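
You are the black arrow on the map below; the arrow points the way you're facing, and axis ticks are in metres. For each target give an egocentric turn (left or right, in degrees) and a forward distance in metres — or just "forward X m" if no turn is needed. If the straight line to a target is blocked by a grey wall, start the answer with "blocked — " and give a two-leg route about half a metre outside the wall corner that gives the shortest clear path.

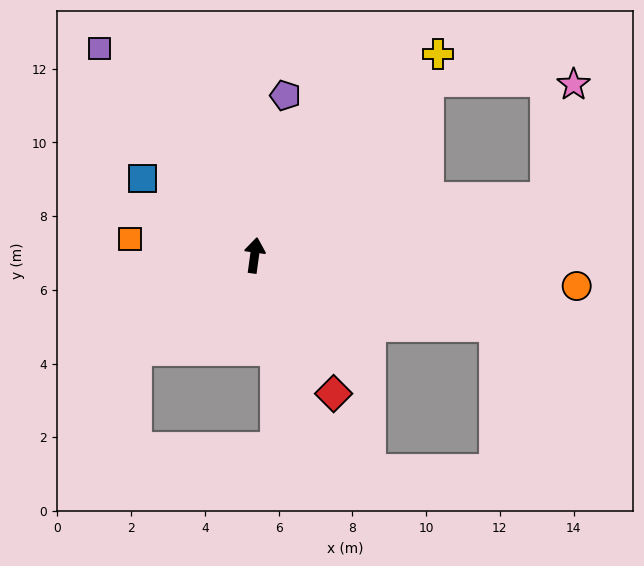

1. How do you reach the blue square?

turn left 63°, forward 3.7 m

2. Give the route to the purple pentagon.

turn right 3°, forward 4.4 m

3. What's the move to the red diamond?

turn right 142°, forward 4.3 m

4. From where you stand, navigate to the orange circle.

turn right 88°, forward 8.8 m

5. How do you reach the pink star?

blocked — turn right 71°, forward 8.1 m, then turn left 65°, forward 3.1 m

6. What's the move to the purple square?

turn left 45°, forward 7.0 m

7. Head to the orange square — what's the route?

turn left 90°, forward 3.4 m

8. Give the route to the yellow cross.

turn right 35°, forward 7.4 m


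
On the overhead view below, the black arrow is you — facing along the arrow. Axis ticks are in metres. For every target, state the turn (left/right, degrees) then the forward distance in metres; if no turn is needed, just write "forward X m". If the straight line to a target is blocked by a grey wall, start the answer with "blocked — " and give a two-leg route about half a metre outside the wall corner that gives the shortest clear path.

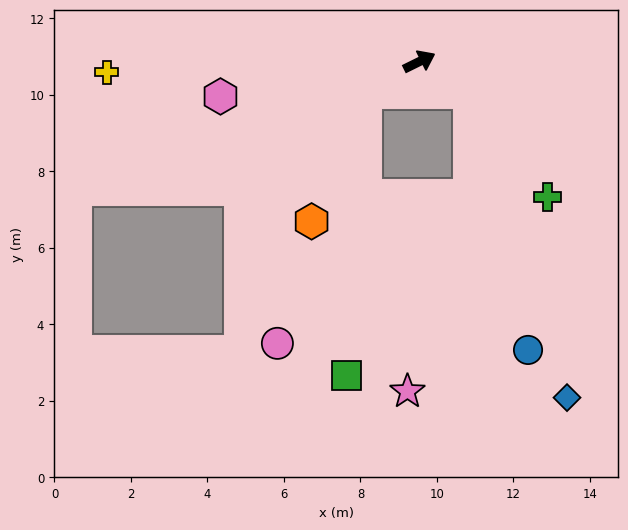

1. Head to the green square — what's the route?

blocked — turn right 176°, forward 1.6 m, then turn left 56°, forward 7.4 m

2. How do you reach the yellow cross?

turn left 156°, forward 8.2 m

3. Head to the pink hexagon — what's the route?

turn left 164°, forward 5.3 m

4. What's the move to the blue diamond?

blocked — turn right 58°, forward 1.5 m, then turn right 41°, forward 8.4 m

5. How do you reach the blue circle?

blocked — turn right 58°, forward 1.5 m, then turn right 45°, forward 6.9 m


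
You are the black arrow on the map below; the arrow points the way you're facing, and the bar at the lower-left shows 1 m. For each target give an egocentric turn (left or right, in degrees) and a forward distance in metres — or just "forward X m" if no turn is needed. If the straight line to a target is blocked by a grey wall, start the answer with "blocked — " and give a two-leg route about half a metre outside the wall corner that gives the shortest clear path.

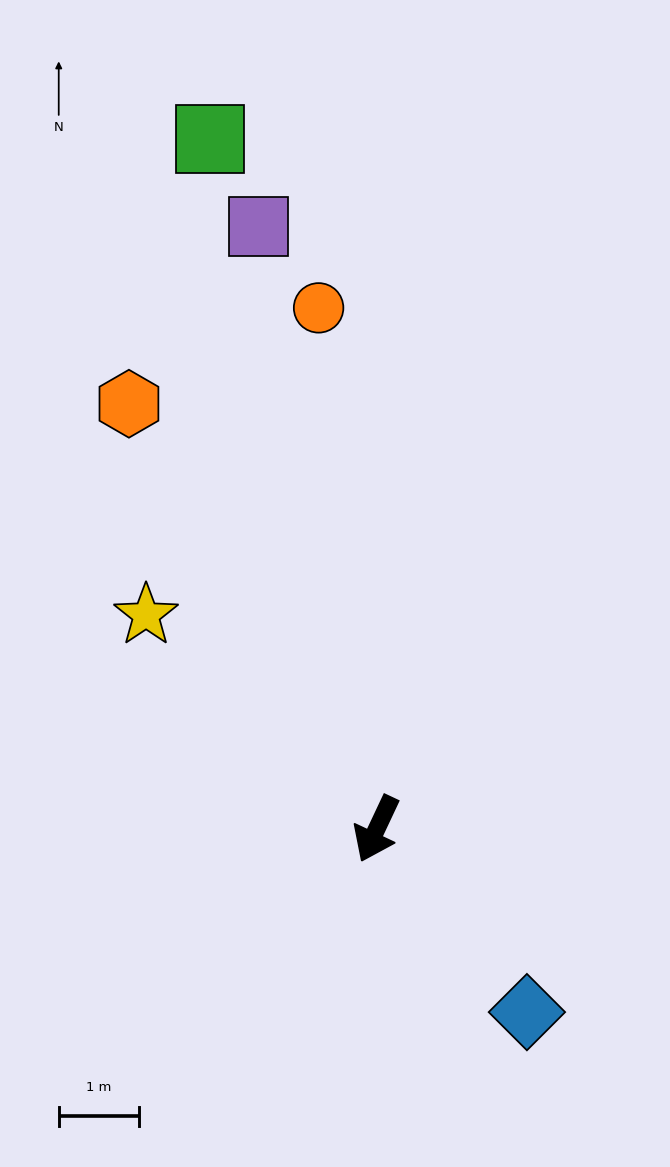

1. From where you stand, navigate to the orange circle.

turn right 148°, forward 6.5 m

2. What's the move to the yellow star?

turn right 108°, forward 3.9 m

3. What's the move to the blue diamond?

turn left 65°, forward 2.9 m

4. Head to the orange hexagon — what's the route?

turn right 125°, forward 6.1 m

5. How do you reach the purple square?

turn right 144°, forward 7.6 m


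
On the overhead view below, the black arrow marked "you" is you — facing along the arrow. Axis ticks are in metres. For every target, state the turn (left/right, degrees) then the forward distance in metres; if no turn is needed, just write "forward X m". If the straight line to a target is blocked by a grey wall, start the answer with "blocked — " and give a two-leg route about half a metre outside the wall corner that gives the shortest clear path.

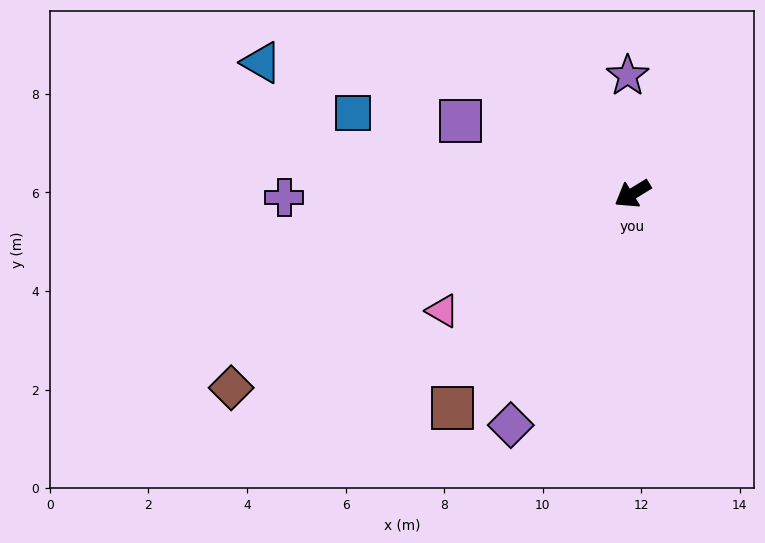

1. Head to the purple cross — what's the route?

turn right 31°, forward 7.1 m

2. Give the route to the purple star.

turn right 119°, forward 2.4 m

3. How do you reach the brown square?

turn left 18°, forward 5.7 m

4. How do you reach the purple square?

turn right 55°, forward 3.8 m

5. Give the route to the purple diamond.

turn left 31°, forward 5.3 m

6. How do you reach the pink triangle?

forward 4.5 m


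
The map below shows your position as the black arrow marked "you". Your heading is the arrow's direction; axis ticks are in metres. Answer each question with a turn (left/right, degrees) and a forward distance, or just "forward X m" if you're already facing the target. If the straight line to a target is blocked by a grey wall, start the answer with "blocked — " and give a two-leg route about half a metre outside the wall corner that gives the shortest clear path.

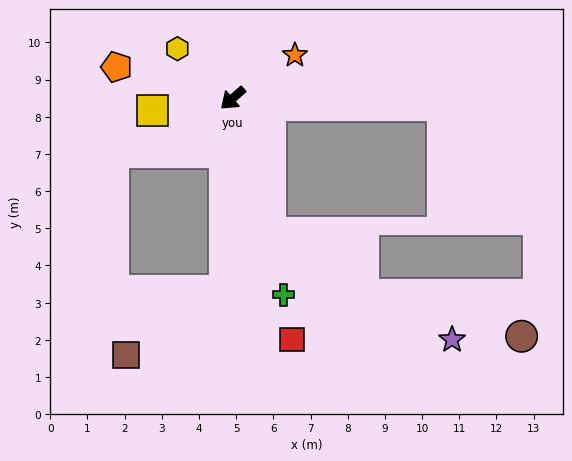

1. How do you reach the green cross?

turn left 63°, forward 5.5 m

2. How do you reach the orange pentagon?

turn right 56°, forward 3.2 m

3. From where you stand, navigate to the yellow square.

turn right 32°, forward 2.2 m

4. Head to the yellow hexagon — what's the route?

turn right 83°, forward 2.0 m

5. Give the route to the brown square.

blocked — turn left 46°, forward 5.2 m, then turn right 54°, forward 3.2 m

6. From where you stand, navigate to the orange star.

turn left 174°, forward 2.0 m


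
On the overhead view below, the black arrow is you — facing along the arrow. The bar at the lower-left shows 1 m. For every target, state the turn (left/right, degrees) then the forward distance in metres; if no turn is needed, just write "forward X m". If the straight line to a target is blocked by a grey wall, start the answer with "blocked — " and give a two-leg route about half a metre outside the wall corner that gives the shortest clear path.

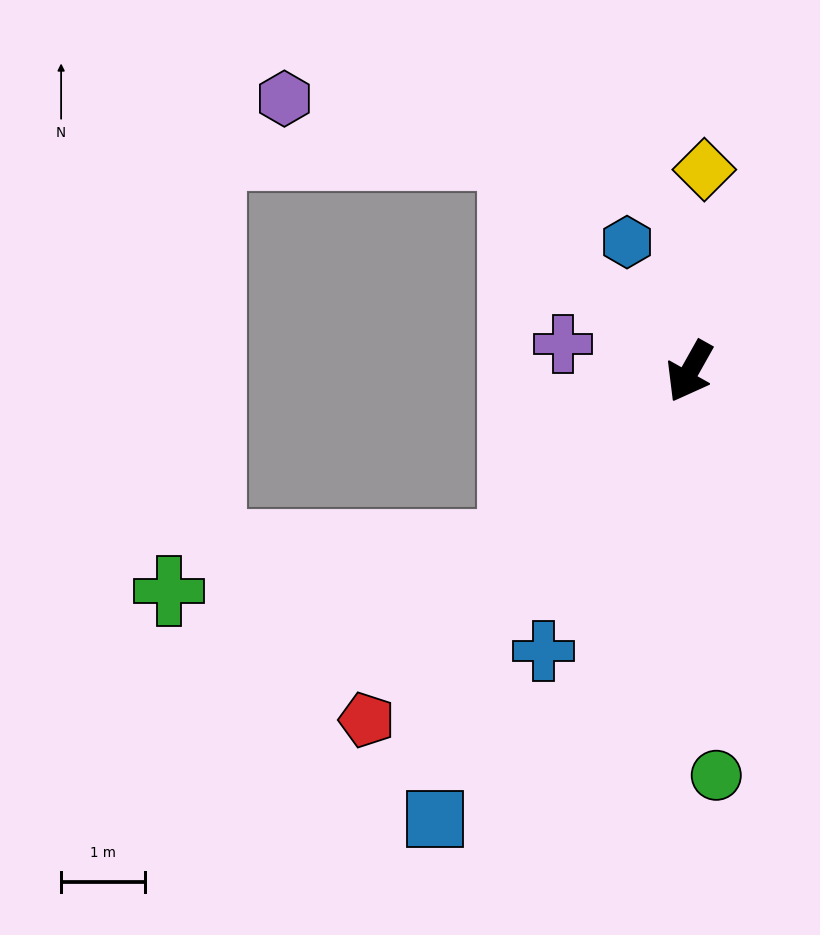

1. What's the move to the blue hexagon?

turn right 125°, forward 1.7 m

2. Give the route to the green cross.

blocked — turn right 16°, forward 3.0 m, then turn right 37°, forward 4.1 m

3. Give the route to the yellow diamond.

turn right 155°, forward 2.4 m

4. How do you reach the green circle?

turn left 33°, forward 4.8 m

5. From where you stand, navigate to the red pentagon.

turn right 13°, forward 5.7 m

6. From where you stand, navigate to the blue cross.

forward 3.8 m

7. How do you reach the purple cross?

turn right 73°, forward 1.6 m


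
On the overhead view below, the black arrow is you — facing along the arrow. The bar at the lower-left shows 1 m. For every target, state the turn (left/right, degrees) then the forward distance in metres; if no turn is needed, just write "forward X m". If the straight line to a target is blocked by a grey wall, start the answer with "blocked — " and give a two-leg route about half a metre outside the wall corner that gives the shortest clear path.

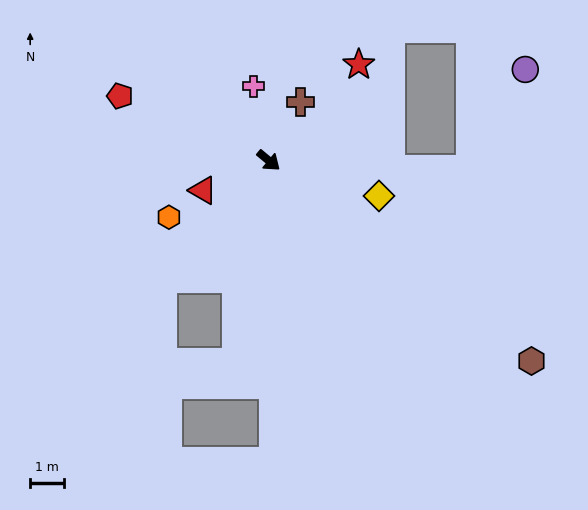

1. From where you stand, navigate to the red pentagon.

turn right 164°, forward 4.8 m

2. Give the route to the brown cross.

turn left 101°, forward 2.0 m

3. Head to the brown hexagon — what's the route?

turn left 2°, forward 9.8 m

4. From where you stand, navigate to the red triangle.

turn right 116°, forward 2.1 m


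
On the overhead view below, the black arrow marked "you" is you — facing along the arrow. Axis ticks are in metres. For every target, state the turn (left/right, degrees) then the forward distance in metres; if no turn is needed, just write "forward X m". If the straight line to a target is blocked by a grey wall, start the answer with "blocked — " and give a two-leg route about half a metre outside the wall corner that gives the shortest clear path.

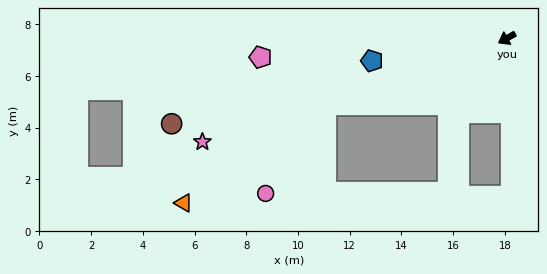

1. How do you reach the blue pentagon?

turn right 20°, forward 5.3 m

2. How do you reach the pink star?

turn right 10°, forward 12.4 m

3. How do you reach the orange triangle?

blocked — turn right 9°, forward 7.5 m, then turn left 15°, forward 6.7 m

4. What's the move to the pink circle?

blocked — turn right 9°, forward 7.5 m, then turn left 36°, forward 4.2 m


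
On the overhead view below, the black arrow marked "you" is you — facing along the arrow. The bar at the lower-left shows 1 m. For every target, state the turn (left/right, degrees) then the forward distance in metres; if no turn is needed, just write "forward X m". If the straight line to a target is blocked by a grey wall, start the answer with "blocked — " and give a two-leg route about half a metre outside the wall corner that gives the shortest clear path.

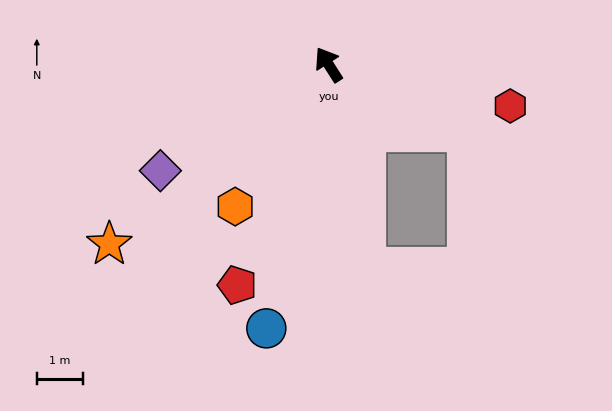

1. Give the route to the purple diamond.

turn left 90°, forward 4.3 m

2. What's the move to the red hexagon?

turn right 135°, forward 4.0 m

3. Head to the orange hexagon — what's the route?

turn left 114°, forward 3.7 m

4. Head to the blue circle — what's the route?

turn left 134°, forward 5.8 m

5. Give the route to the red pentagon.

turn left 125°, forward 5.1 m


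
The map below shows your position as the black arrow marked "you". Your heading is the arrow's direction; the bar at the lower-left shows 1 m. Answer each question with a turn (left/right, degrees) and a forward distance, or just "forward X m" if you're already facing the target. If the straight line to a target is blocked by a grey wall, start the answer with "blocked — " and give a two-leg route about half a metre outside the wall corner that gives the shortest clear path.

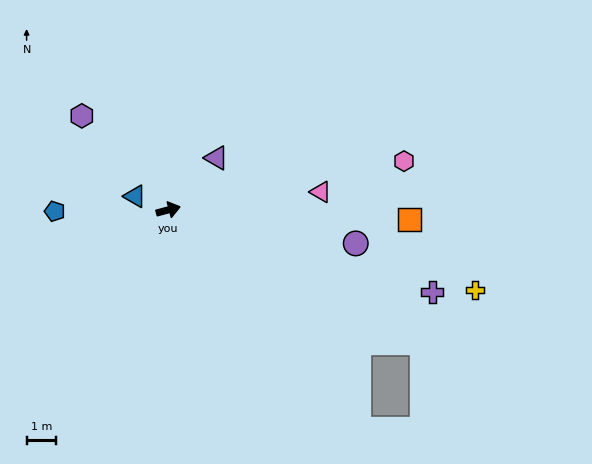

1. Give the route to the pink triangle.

turn right 8°, forward 5.2 m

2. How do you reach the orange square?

turn right 17°, forward 8.2 m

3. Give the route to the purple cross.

turn right 32°, forward 9.3 m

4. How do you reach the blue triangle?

turn left 143°, forward 1.2 m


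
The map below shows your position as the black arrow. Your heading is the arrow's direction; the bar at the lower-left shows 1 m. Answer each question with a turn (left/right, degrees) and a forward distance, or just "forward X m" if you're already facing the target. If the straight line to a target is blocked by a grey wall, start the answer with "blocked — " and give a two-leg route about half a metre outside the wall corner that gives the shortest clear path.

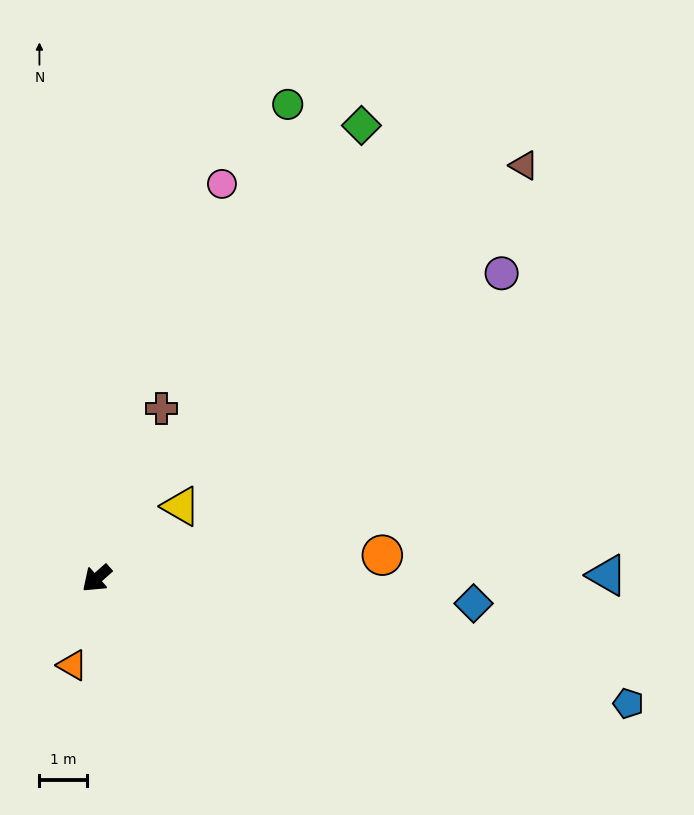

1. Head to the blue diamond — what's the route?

turn left 135°, forward 8.0 m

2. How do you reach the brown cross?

turn right 152°, forward 3.8 m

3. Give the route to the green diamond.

turn right 162°, forward 11.1 m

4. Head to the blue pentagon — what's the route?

turn left 125°, forward 11.5 m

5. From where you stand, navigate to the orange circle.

turn left 143°, forward 6.0 m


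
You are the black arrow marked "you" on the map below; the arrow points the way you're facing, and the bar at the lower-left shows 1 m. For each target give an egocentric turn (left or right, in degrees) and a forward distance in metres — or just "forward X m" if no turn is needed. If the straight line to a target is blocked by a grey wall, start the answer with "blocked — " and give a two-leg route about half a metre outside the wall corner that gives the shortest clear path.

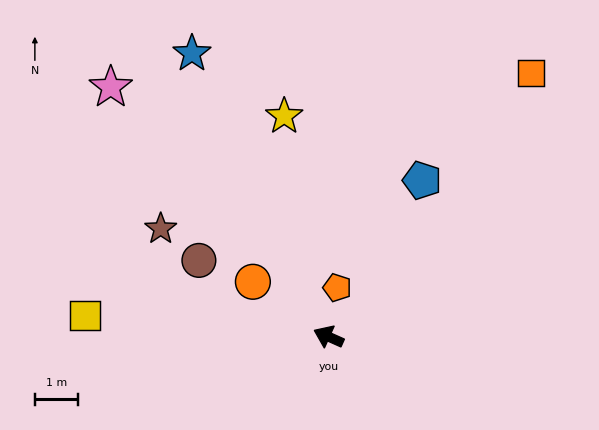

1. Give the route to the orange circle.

turn right 12°, forward 2.2 m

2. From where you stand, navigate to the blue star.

turn right 40°, forward 7.2 m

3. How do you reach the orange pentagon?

turn right 76°, forward 1.1 m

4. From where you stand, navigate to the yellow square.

turn left 19°, forward 5.6 m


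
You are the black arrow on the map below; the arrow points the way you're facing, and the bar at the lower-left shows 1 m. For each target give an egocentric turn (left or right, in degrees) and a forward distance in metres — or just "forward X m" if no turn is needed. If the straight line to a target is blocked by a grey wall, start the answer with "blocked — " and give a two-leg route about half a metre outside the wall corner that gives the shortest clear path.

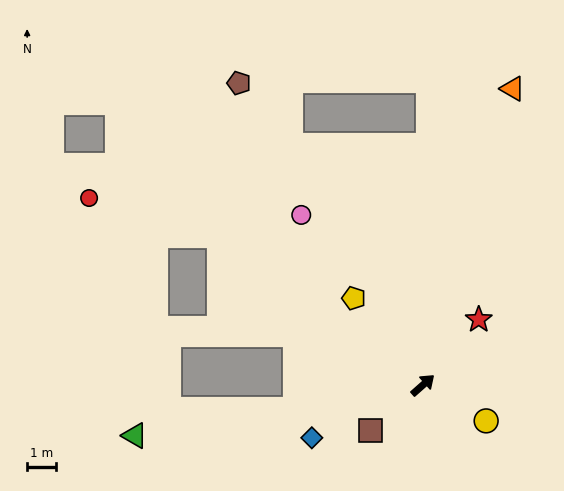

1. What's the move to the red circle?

blocked — turn left 102°, forward 8.7 m, then turn left 20°, forward 4.6 m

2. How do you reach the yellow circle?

turn right 71°, forward 2.5 m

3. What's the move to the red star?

turn left 8°, forward 2.9 m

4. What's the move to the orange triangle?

turn left 32°, forward 10.6 m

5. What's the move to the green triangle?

turn left 148°, forward 10.0 m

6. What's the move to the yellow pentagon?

turn left 87°, forward 3.8 m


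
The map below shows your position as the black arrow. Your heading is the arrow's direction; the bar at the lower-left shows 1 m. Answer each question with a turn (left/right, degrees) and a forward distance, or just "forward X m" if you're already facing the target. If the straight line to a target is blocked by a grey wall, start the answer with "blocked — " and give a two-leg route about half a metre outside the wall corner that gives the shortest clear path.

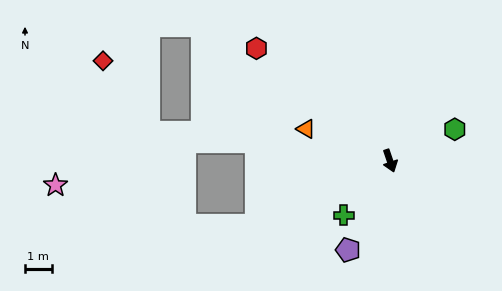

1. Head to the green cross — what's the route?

turn right 59°, forward 2.7 m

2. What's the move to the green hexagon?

turn left 97°, forward 2.7 m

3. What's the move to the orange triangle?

turn right 130°, forward 3.4 m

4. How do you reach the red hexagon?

turn right 149°, forward 6.6 m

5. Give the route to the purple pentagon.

turn right 44°, forward 3.7 m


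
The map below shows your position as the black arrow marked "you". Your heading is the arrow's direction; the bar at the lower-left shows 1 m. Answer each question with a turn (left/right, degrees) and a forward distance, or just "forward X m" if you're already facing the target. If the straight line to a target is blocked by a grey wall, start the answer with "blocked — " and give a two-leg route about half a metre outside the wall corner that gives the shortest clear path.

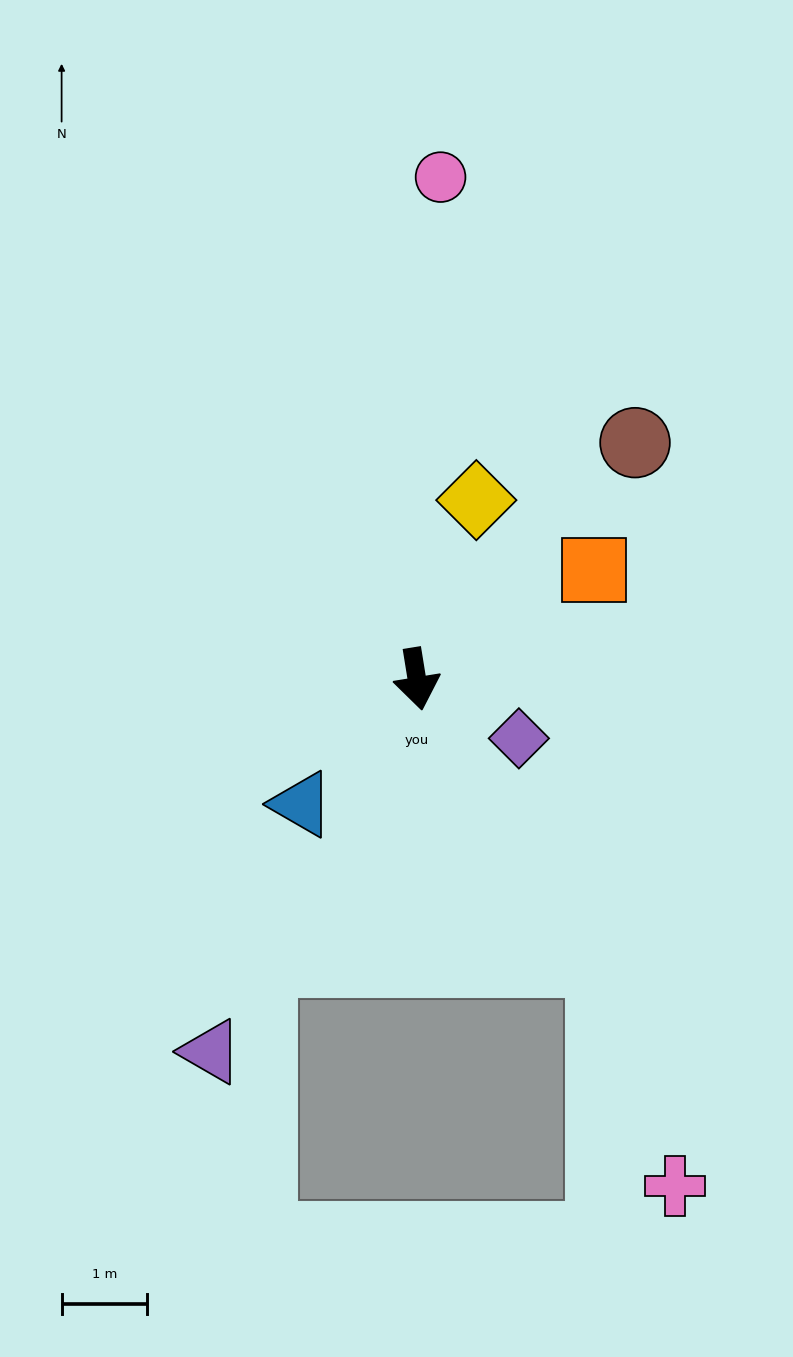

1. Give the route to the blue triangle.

turn right 52°, forward 2.0 m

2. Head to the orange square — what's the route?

turn left 112°, forward 2.4 m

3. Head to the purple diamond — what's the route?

turn left 51°, forward 1.4 m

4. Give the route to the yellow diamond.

turn left 152°, forward 2.2 m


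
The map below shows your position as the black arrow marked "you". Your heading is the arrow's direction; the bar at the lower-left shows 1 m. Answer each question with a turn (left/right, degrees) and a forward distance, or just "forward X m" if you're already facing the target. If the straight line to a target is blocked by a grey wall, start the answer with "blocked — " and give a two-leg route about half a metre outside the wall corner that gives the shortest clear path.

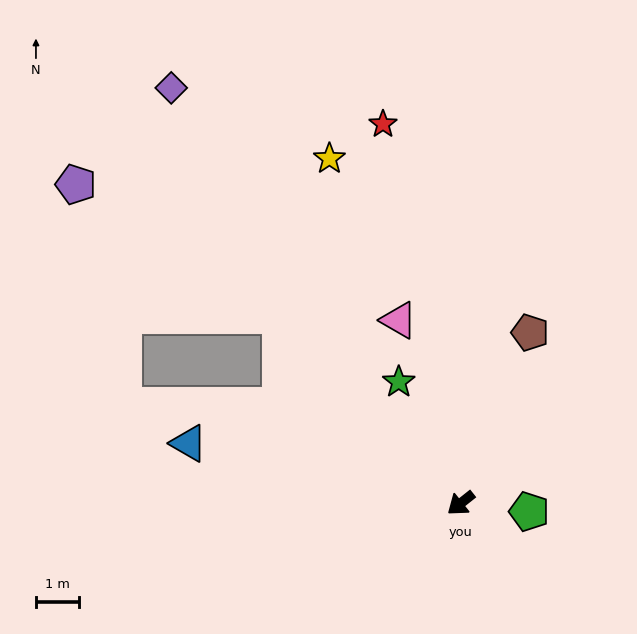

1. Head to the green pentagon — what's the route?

turn left 135°, forward 1.6 m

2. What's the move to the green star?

turn right 101°, forward 3.2 m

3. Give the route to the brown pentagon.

turn right 151°, forward 4.3 m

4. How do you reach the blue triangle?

turn right 51°, forward 6.5 m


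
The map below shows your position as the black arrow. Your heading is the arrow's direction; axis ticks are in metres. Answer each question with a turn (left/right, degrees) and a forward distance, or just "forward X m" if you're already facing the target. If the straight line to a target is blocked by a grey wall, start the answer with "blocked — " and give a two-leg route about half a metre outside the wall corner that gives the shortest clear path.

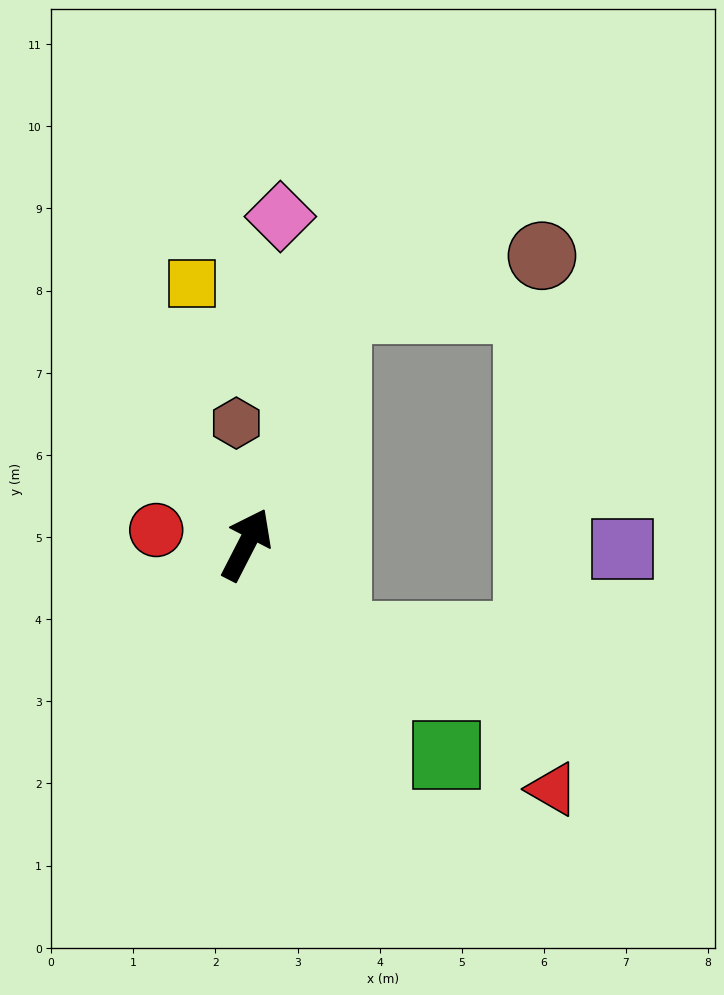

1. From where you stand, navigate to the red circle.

turn left 108°, forward 1.1 m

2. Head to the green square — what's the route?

turn right 109°, forward 3.5 m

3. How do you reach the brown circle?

blocked — turn left 6°, forward 3.1 m, then turn right 55°, forward 2.6 m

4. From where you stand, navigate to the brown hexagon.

turn left 32°, forward 1.5 m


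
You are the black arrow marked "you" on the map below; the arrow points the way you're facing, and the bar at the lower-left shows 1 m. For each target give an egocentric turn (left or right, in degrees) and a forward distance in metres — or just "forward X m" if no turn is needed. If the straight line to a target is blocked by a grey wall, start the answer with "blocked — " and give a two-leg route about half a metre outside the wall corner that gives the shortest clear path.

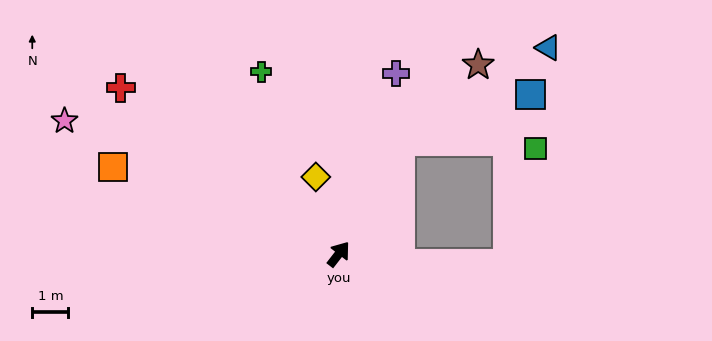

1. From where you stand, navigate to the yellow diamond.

turn left 54°, forward 2.2 m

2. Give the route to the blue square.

blocked — turn left 9°, forward 3.6 m, then turn right 41°, forward 3.8 m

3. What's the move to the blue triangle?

blocked — turn left 9°, forward 3.6 m, then turn right 29°, forward 4.8 m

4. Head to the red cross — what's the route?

turn left 91°, forward 7.6 m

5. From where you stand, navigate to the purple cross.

turn left 20°, forward 5.2 m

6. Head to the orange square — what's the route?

turn left 107°, forward 6.7 m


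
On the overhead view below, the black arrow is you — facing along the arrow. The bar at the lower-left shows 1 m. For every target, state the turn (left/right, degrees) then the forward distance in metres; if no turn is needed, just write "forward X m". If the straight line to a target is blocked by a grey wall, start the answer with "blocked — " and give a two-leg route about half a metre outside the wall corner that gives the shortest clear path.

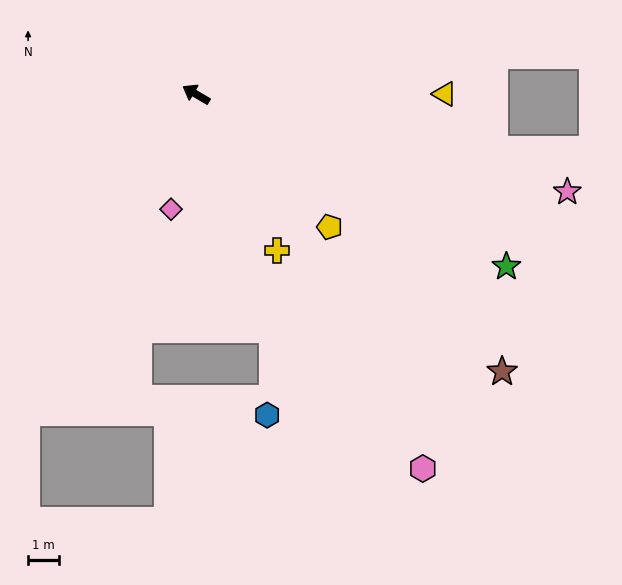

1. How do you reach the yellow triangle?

turn right 150°, forward 8.0 m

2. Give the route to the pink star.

turn right 164°, forward 12.3 m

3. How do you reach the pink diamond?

turn left 108°, forward 3.8 m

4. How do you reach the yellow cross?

turn left 148°, forward 5.6 m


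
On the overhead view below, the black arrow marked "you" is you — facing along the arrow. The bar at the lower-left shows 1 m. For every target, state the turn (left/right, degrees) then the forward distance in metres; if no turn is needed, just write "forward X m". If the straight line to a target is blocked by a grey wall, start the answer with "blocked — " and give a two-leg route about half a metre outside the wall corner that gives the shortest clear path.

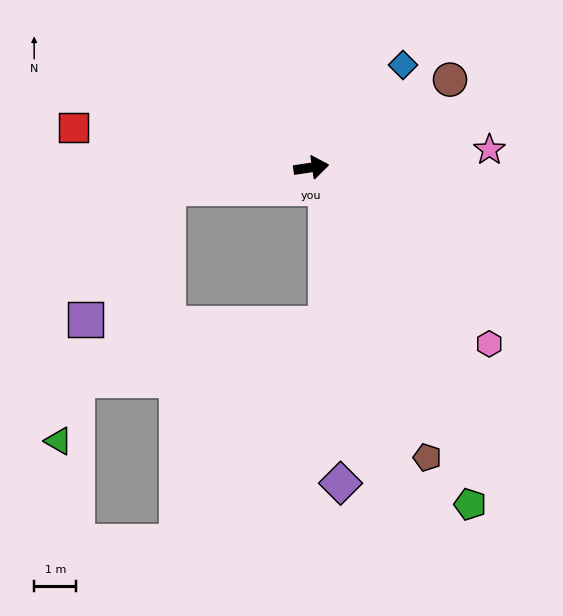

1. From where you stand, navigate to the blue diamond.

turn left 40°, forward 3.3 m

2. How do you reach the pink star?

turn right 3°, forward 4.3 m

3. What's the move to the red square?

turn left 162°, forward 5.7 m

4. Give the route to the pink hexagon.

turn right 53°, forward 6.0 m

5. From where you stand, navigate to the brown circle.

turn left 24°, forward 3.9 m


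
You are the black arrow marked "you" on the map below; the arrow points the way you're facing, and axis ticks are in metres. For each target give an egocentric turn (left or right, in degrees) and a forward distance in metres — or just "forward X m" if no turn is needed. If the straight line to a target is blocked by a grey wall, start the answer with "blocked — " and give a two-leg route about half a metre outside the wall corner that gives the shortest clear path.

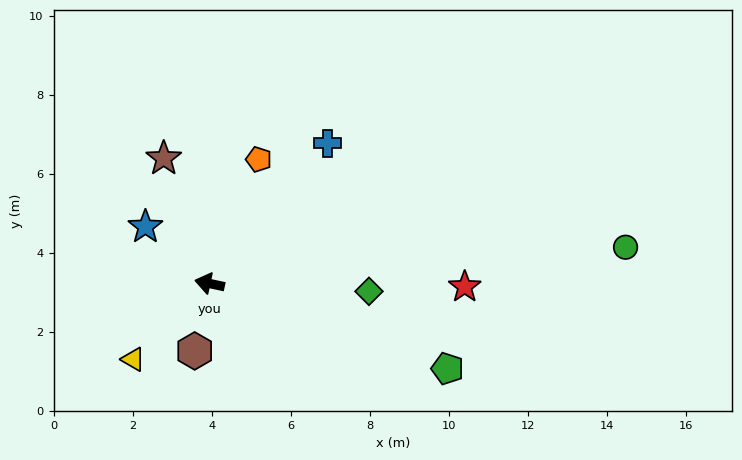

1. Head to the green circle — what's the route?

turn right 163°, forward 10.6 m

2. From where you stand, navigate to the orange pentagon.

turn right 99°, forward 3.4 m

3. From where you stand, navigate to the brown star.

turn right 58°, forward 3.4 m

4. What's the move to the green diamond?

turn right 171°, forward 4.0 m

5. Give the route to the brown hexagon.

turn left 90°, forward 1.7 m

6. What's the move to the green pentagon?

turn left 172°, forward 6.4 m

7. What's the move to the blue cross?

turn right 118°, forward 4.6 m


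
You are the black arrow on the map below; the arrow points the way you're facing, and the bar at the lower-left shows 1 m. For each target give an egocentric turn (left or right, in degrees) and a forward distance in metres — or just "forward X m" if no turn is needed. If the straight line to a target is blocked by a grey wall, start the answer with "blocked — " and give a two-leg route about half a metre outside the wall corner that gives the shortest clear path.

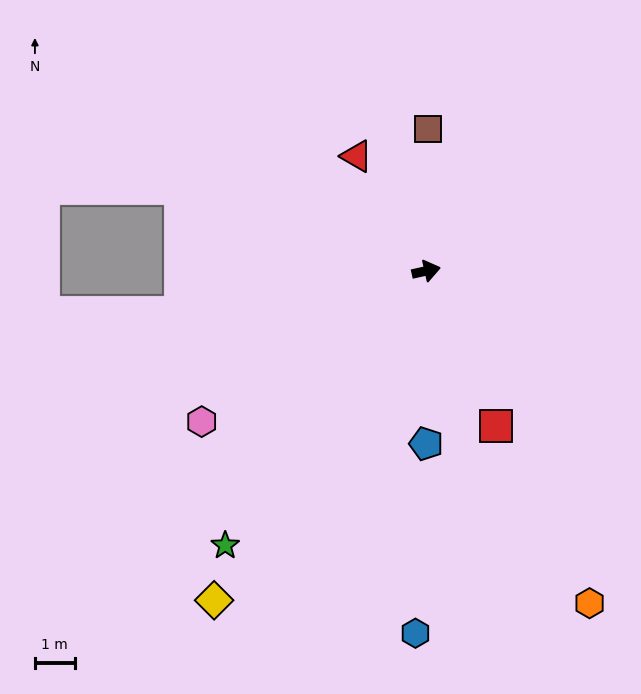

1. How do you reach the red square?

turn right 78°, forward 4.3 m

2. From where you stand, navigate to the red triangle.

turn left 109°, forward 3.4 m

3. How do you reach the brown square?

turn left 76°, forward 3.6 m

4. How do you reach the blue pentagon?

turn right 103°, forward 4.4 m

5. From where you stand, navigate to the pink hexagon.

turn right 159°, forward 6.8 m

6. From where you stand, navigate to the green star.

turn right 139°, forward 8.6 m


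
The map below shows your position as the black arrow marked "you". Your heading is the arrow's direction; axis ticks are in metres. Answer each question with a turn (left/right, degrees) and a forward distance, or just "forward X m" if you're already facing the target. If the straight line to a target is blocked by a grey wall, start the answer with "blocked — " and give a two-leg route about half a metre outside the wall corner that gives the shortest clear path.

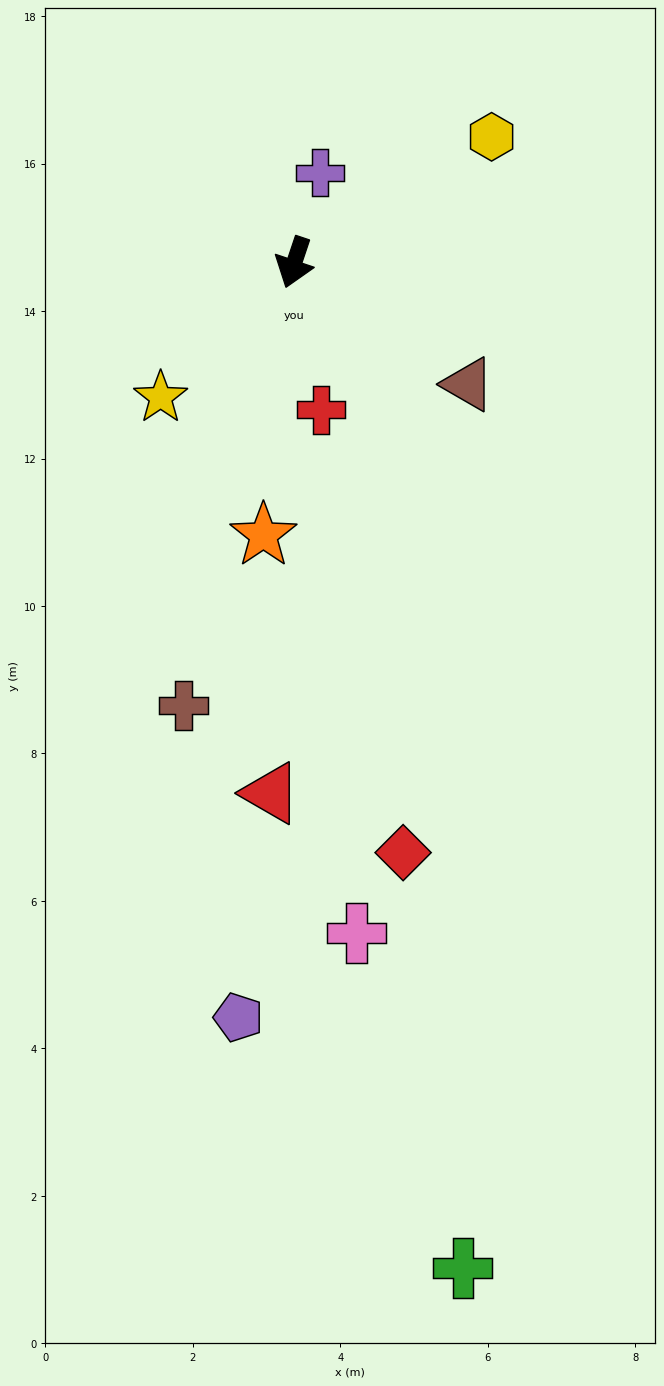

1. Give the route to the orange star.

turn left 12°, forward 3.7 m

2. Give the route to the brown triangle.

turn left 73°, forward 2.9 m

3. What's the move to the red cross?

turn left 29°, forward 2.0 m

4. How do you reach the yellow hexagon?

turn left 141°, forward 3.2 m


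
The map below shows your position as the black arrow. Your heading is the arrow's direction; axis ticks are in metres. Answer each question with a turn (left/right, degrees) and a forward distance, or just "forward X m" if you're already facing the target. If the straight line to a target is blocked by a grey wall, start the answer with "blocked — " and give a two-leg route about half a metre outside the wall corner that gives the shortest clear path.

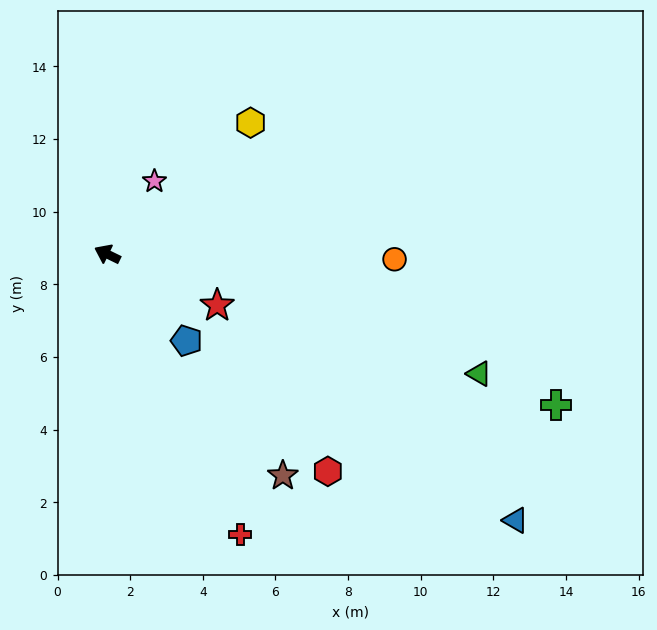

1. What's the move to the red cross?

turn left 141°, forward 8.5 m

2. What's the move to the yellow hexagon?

turn right 111°, forward 5.4 m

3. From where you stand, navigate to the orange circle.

turn right 155°, forward 7.9 m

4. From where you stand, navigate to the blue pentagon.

turn left 158°, forward 3.2 m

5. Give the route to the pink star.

turn right 97°, forward 2.4 m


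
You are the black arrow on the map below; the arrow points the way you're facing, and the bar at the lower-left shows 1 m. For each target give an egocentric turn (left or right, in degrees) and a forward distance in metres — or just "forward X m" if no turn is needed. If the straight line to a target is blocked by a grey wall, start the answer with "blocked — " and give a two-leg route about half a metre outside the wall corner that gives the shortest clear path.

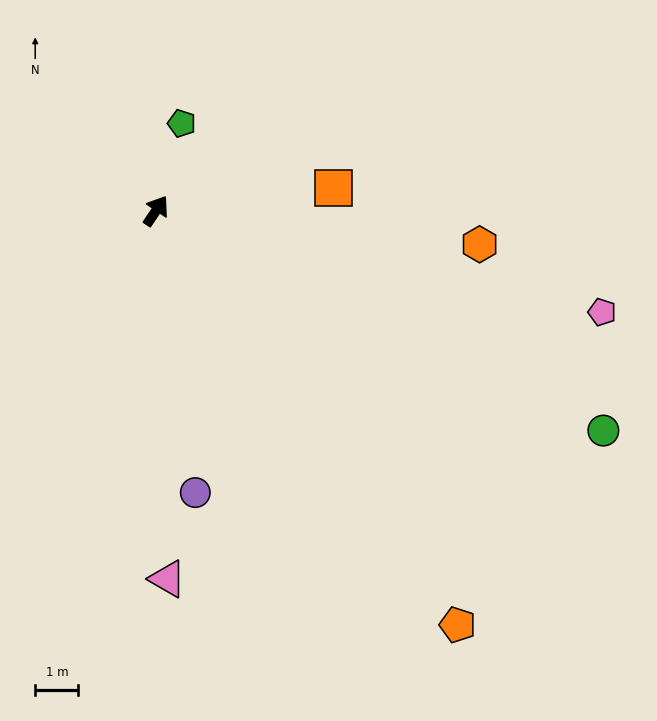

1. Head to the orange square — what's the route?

turn right 49°, forward 4.1 m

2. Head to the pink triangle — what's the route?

turn right 144°, forward 8.5 m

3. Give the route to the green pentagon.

turn left 18°, forward 2.1 m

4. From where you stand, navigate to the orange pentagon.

turn right 110°, forward 11.8 m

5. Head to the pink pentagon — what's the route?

turn right 69°, forward 10.6 m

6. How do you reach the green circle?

turn right 82°, forward 11.5 m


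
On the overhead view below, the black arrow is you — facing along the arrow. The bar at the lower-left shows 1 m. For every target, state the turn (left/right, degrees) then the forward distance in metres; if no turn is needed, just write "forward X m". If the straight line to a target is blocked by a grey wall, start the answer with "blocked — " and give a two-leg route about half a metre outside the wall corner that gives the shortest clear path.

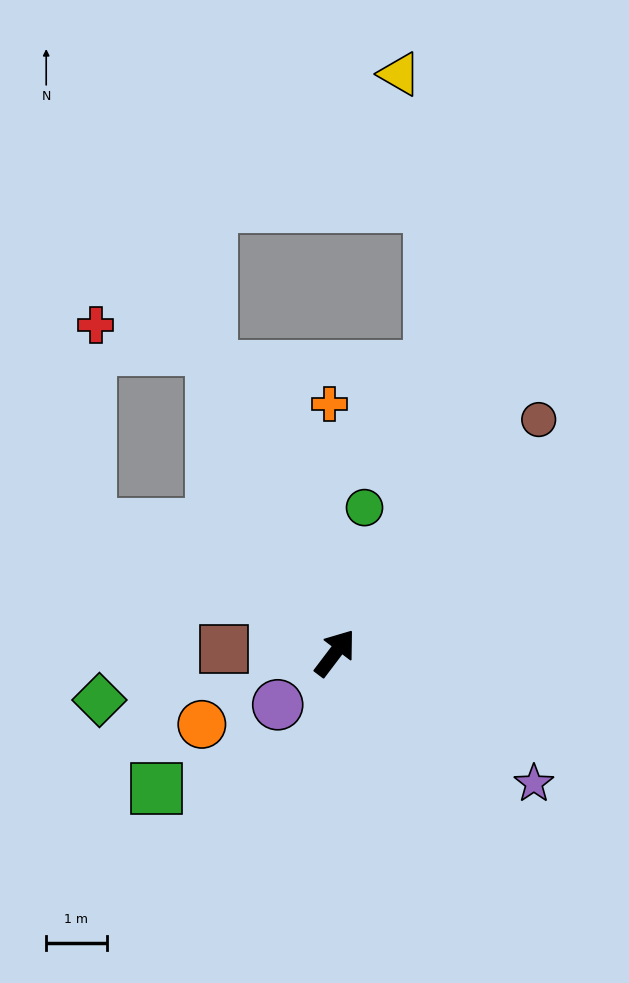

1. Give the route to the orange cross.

turn left 38°, forward 4.1 m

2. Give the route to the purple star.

turn right 86°, forward 3.9 m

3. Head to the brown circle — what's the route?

turn right 4°, forward 5.1 m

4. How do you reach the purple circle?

turn left 169°, forward 1.3 m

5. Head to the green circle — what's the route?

turn left 26°, forward 2.5 m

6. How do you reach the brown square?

turn left 125°, forward 1.8 m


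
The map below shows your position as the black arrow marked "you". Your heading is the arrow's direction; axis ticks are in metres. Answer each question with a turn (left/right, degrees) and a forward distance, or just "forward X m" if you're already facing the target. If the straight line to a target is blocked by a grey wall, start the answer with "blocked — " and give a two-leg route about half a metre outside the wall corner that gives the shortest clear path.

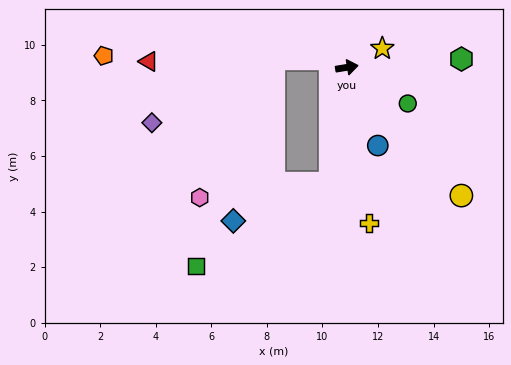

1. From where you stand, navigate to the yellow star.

turn left 19°, forward 1.4 m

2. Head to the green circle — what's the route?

turn right 40°, forward 2.5 m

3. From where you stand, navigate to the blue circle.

turn right 78°, forward 3.0 m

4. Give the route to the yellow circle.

turn right 58°, forward 6.2 m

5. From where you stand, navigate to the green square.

blocked — turn right 107°, forward 4.2 m, then turn right 51°, forward 5.7 m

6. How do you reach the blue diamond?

blocked — turn right 107°, forward 4.2 m, then turn right 61°, forward 3.8 m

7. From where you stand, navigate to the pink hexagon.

blocked — turn right 107°, forward 4.2 m, then turn right 76°, forward 4.7 m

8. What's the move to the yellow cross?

turn right 91°, forward 5.7 m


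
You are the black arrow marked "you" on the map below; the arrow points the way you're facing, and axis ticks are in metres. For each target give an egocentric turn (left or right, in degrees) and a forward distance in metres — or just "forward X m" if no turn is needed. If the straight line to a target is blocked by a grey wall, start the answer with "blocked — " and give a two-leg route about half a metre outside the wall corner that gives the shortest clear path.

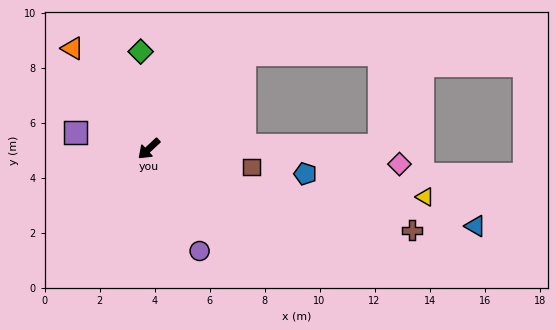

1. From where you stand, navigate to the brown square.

turn left 127°, forward 3.8 m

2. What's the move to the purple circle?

turn left 73°, forward 4.1 m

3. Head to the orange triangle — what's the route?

turn right 96°, forward 4.6 m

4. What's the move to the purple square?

turn right 55°, forward 2.7 m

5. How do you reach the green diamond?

turn right 128°, forward 3.5 m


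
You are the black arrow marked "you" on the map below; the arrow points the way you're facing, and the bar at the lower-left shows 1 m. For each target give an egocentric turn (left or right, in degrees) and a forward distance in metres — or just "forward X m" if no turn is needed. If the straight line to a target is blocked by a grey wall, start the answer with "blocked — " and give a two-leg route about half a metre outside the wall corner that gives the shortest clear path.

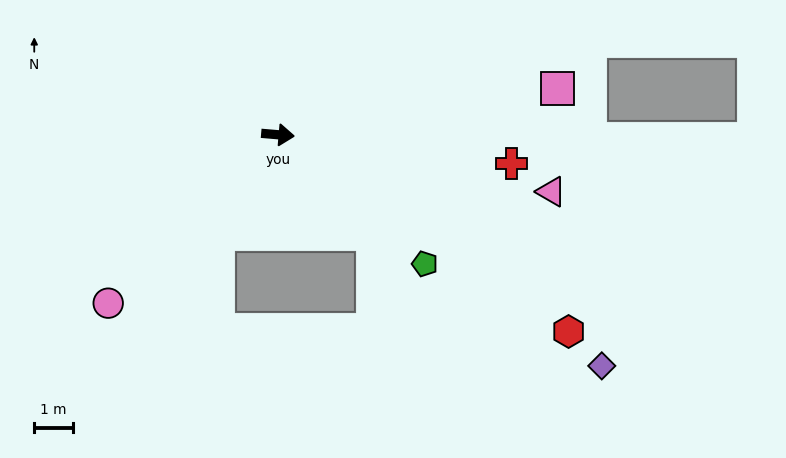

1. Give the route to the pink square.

turn left 14°, forward 7.3 m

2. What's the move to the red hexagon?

turn right 29°, forward 9.1 m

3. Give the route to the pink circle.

turn right 130°, forward 6.2 m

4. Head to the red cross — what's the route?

turn right 2°, forward 6.1 m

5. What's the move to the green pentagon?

turn right 36°, forward 5.1 m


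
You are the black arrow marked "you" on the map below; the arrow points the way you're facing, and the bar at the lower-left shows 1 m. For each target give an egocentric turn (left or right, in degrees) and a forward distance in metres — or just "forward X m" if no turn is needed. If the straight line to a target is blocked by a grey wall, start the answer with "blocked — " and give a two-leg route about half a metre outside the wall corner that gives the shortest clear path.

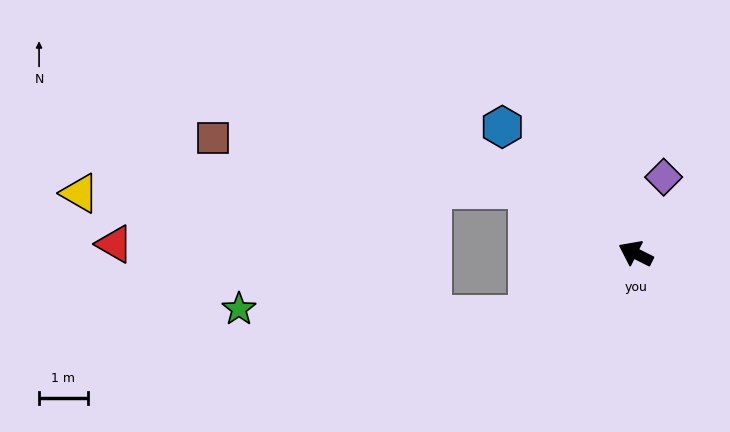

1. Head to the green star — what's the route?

blocked — turn left 57°, forward 2.5 m, then turn right 32°, forward 6.0 m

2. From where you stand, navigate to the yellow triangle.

blocked — turn right 5°, forward 2.6 m, then turn left 32°, forward 9.3 m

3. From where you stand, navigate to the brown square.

blocked — turn right 5°, forward 2.6 m, then turn left 23°, forward 6.6 m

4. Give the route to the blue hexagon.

turn right 17°, forward 3.8 m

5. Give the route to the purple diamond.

turn right 84°, forward 1.7 m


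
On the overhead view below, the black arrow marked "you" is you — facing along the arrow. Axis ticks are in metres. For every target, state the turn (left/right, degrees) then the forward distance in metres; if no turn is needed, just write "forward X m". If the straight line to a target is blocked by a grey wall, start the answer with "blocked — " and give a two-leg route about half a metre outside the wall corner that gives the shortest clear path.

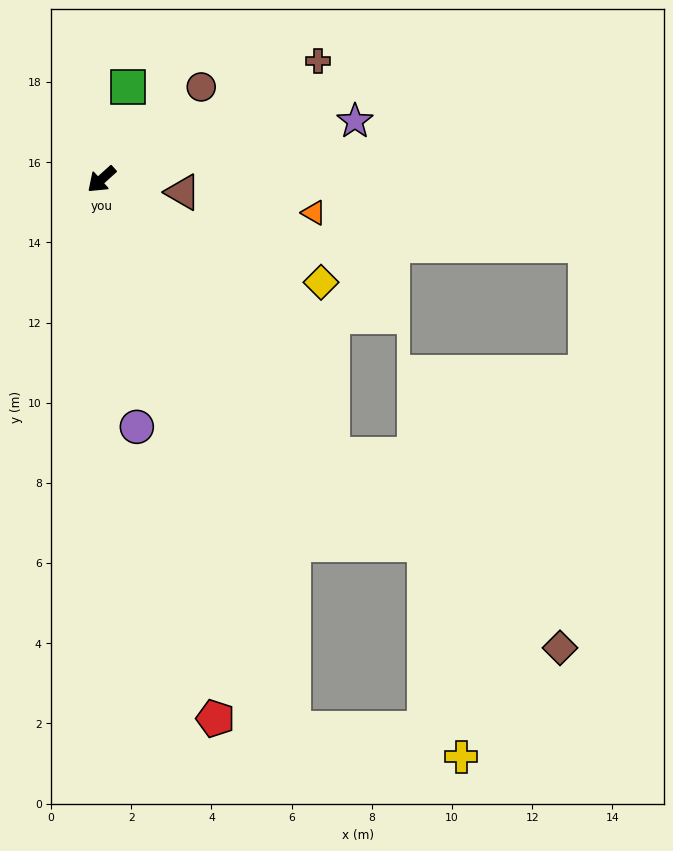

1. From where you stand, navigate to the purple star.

turn left 151°, forward 6.5 m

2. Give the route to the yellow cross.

blocked — turn left 67°, forward 14.5 m, then turn left 61°, forward 4.2 m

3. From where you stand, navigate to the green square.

turn right 148°, forward 2.4 m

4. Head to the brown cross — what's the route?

turn left 167°, forward 6.2 m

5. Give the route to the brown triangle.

turn left 129°, forward 2.1 m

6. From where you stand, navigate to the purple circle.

turn left 56°, forward 6.2 m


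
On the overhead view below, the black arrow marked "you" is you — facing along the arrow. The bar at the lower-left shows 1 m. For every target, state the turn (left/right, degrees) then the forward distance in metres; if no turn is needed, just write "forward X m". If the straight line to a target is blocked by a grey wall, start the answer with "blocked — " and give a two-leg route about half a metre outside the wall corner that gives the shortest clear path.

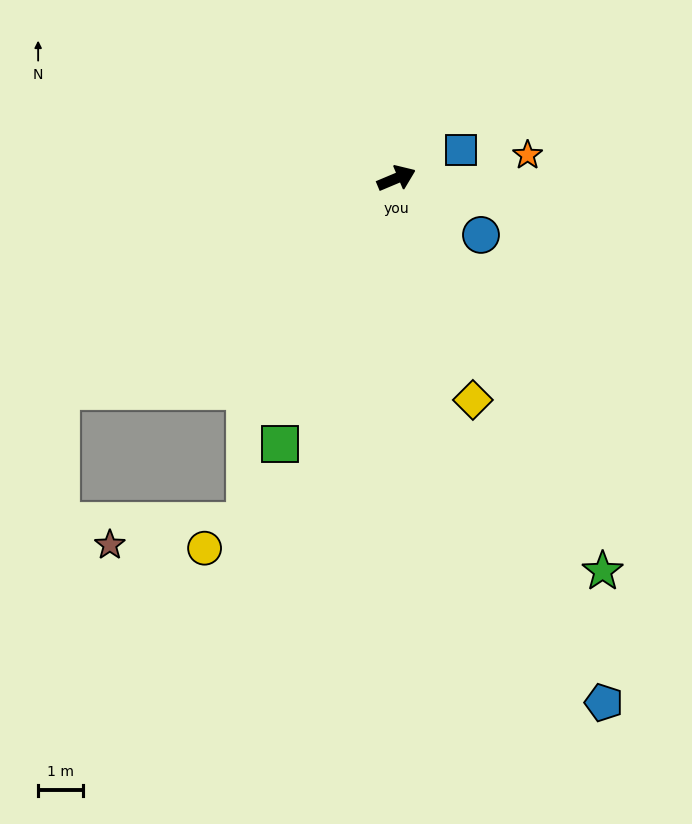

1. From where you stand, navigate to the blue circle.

turn right 57°, forward 2.3 m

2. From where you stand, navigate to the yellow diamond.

turn right 94°, forward 5.2 m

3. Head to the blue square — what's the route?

forward 1.6 m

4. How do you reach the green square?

turn right 136°, forward 6.5 m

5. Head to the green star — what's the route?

turn right 85°, forward 9.9 m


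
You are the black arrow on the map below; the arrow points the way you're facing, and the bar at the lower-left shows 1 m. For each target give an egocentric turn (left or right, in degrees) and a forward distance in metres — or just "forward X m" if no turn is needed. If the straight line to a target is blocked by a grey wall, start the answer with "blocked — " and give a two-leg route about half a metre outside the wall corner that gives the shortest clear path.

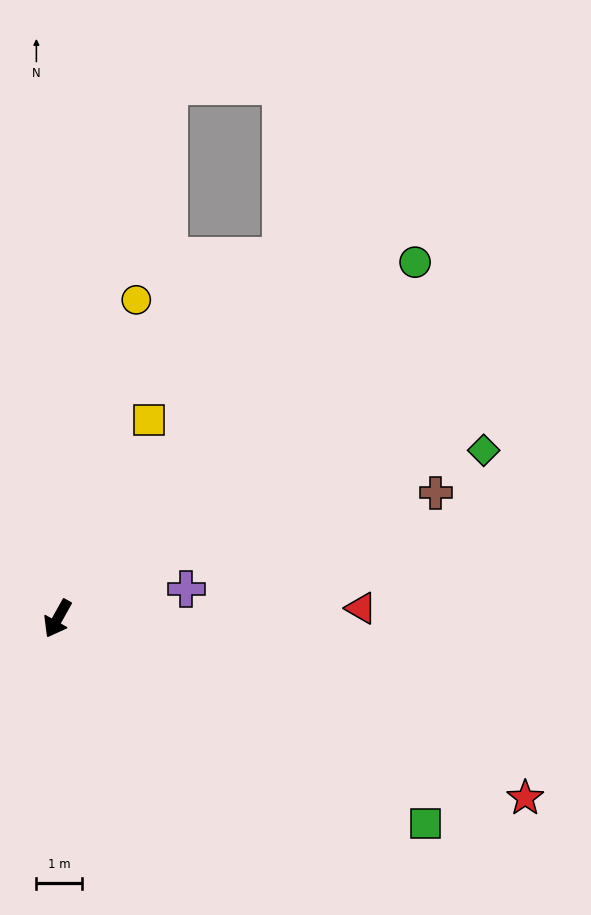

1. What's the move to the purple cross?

turn left 132°, forward 2.9 m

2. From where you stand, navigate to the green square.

turn left 90°, forward 9.3 m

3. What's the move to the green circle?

turn left 164°, forward 11.2 m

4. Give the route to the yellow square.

turn right 175°, forward 4.8 m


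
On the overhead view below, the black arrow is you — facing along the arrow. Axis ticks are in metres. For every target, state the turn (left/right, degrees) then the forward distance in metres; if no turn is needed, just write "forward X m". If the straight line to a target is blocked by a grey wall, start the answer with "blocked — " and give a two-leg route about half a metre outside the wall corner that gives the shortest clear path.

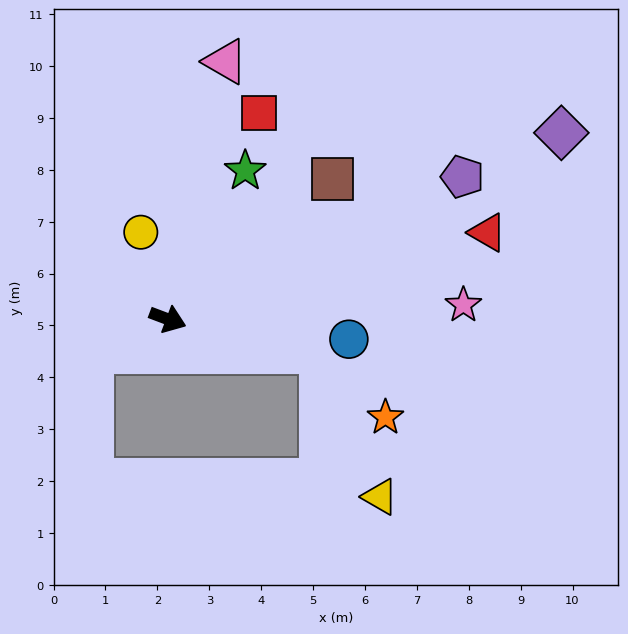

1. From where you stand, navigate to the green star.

turn left 83°, forward 3.2 m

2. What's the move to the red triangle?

turn left 36°, forward 6.4 m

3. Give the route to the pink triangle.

turn left 98°, forward 5.1 m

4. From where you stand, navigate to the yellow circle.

turn left 128°, forward 1.8 m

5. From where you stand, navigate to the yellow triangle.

blocked — turn left 9°, forward 3.0 m, then turn right 56°, forward 3.0 m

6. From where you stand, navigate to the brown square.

turn left 61°, forward 4.2 m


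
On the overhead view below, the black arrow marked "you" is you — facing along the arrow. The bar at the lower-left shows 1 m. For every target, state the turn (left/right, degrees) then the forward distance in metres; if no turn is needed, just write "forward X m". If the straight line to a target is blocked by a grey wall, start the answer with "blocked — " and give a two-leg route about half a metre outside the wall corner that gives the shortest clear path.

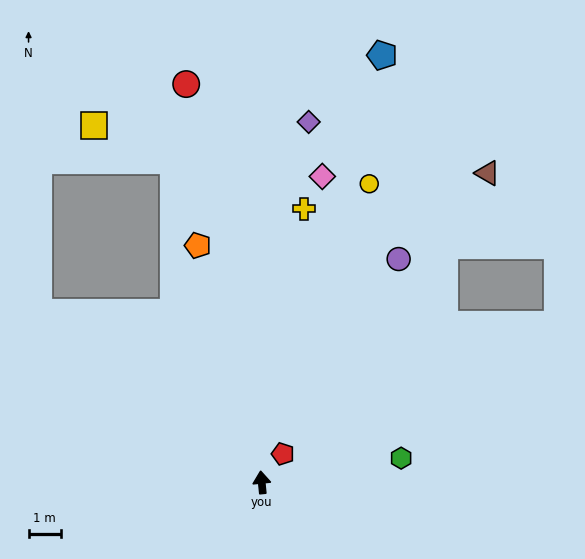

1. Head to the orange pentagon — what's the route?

turn left 9°, forward 7.7 m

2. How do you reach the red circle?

turn left 5°, forward 12.7 m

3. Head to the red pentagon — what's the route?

turn right 42°, forward 1.1 m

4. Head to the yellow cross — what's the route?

turn right 14°, forward 8.7 m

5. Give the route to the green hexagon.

turn right 86°, forward 4.4 m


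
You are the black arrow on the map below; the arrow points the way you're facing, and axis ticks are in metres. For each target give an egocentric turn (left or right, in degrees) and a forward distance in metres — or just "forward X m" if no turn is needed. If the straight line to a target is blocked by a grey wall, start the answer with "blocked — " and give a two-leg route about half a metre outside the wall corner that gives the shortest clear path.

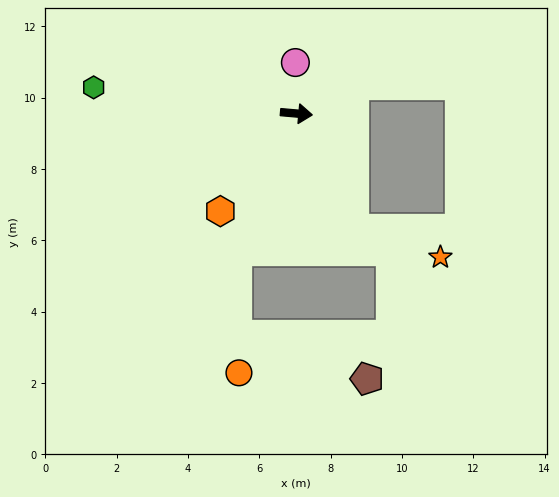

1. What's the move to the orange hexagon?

turn right 123°, forward 3.5 m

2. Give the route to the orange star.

blocked — turn right 58°, forward 3.6 m, then turn left 45°, forward 2.6 m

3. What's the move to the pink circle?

turn left 96°, forward 1.4 m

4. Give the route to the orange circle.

blocked — turn right 108°, forward 4.2 m, then turn left 24°, forward 3.4 m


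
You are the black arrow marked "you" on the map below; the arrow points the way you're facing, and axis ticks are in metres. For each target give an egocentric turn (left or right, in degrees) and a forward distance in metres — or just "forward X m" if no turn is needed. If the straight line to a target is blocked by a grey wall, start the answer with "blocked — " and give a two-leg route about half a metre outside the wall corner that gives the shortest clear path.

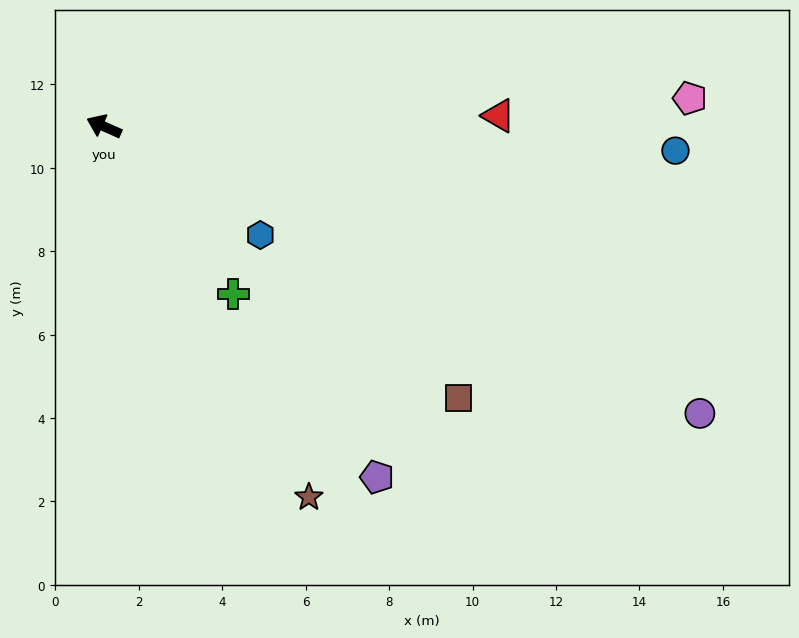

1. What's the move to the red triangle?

turn right 154°, forward 9.5 m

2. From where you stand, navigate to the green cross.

turn left 152°, forward 5.1 m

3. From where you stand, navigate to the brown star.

turn left 143°, forward 10.2 m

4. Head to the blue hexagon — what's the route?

turn left 169°, forward 4.6 m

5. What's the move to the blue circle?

turn right 158°, forward 13.7 m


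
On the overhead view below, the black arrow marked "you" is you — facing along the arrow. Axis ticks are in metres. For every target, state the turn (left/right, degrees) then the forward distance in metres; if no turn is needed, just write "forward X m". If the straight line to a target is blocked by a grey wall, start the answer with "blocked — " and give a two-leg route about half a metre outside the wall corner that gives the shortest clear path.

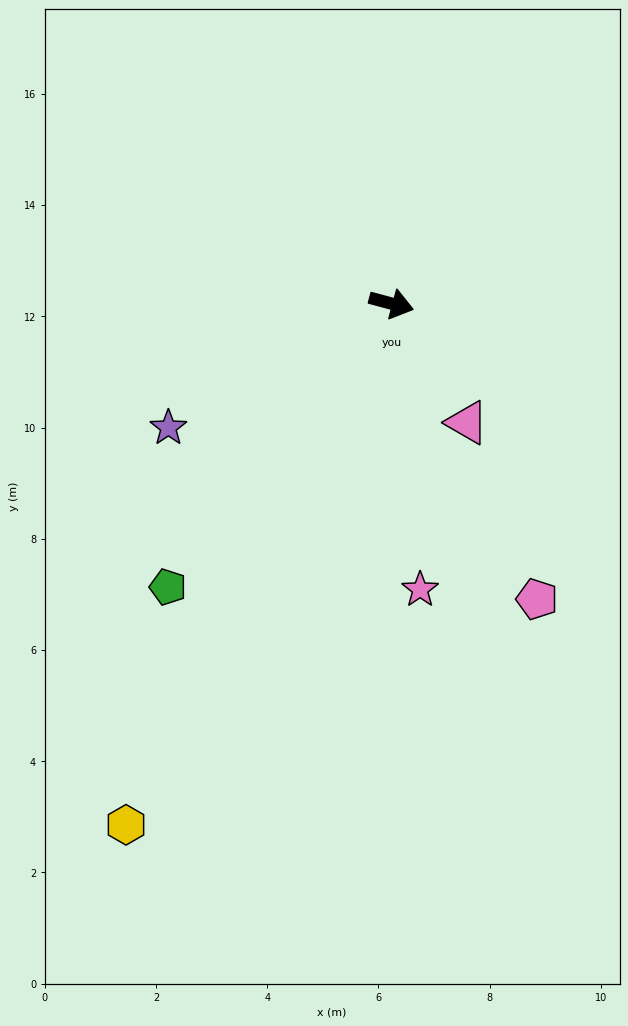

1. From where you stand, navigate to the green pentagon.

turn right 113°, forward 6.5 m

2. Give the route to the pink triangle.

turn right 43°, forward 2.5 m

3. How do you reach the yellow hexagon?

turn right 102°, forward 10.5 m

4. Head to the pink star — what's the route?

turn right 69°, forward 5.2 m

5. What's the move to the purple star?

turn right 136°, forward 4.6 m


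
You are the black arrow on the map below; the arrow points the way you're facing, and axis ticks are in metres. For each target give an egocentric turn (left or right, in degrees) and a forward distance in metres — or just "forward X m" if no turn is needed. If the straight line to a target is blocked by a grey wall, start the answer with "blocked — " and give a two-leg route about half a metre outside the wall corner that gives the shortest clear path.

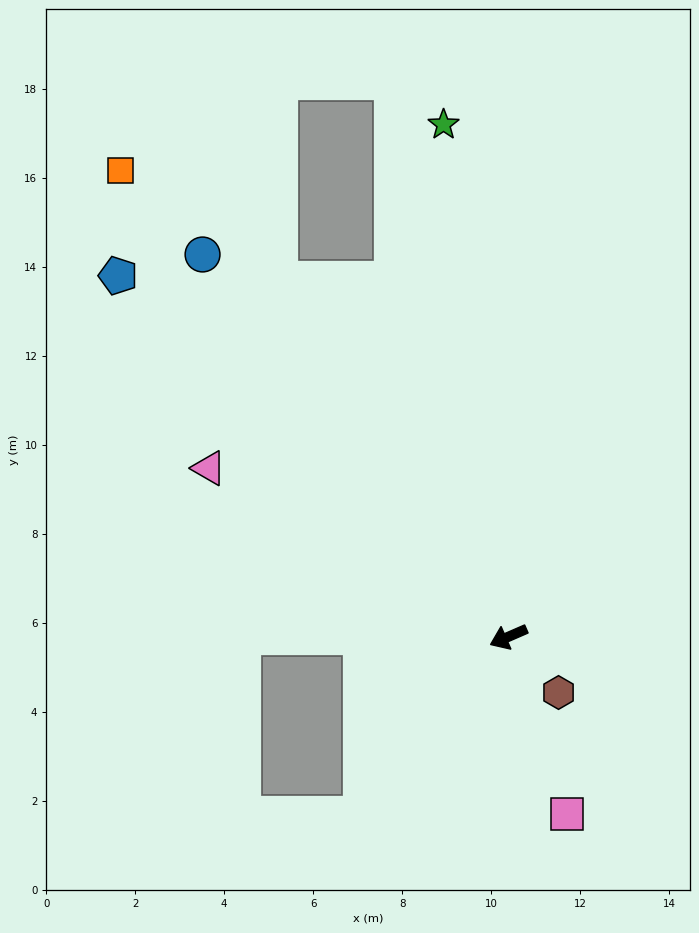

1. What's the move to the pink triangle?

turn right 53°, forward 7.7 m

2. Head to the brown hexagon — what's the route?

turn left 108°, forward 1.7 m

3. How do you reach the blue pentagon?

turn right 66°, forward 12.0 m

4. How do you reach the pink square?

turn left 85°, forward 4.2 m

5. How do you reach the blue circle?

turn right 75°, forward 11.0 m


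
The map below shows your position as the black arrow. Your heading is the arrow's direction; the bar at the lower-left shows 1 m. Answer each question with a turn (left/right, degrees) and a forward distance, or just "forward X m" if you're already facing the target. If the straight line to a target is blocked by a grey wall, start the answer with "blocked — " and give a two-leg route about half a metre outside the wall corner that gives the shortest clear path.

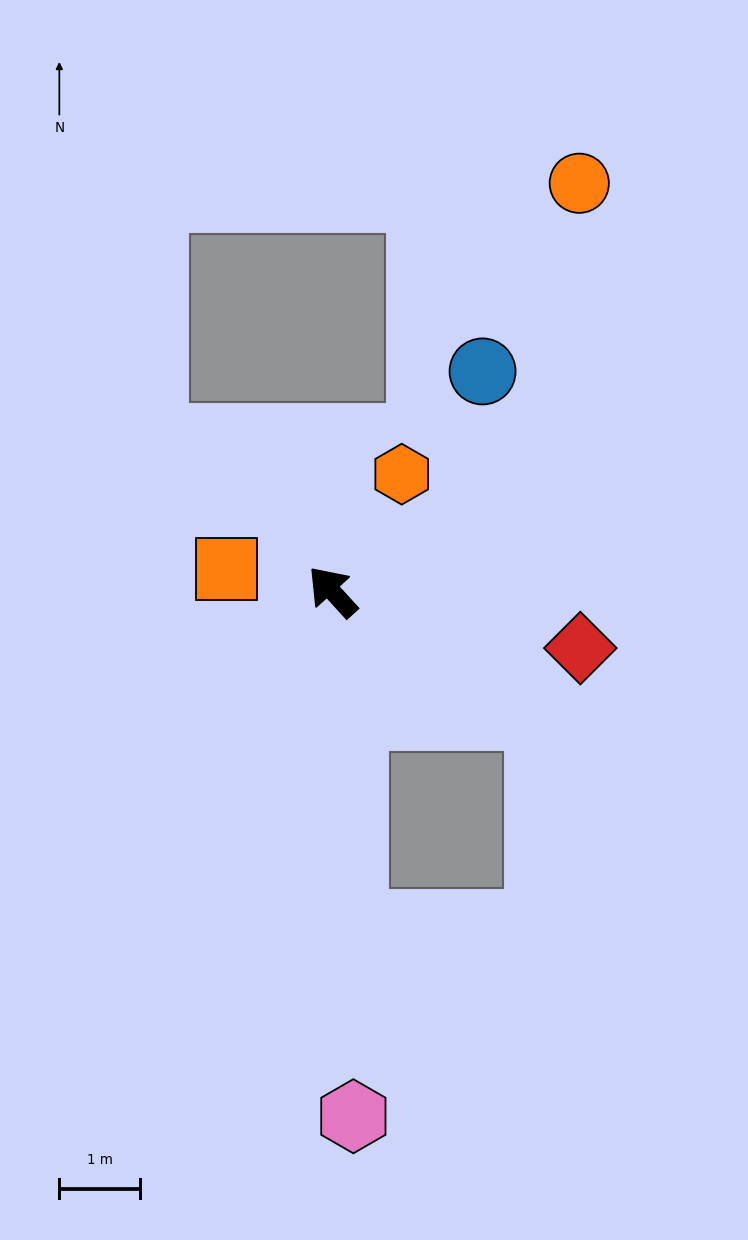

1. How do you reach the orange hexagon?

turn right 73°, forward 1.7 m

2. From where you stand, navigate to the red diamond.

turn right 145°, forward 3.1 m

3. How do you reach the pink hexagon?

turn left 140°, forward 6.5 m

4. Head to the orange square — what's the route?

turn left 36°, forward 1.3 m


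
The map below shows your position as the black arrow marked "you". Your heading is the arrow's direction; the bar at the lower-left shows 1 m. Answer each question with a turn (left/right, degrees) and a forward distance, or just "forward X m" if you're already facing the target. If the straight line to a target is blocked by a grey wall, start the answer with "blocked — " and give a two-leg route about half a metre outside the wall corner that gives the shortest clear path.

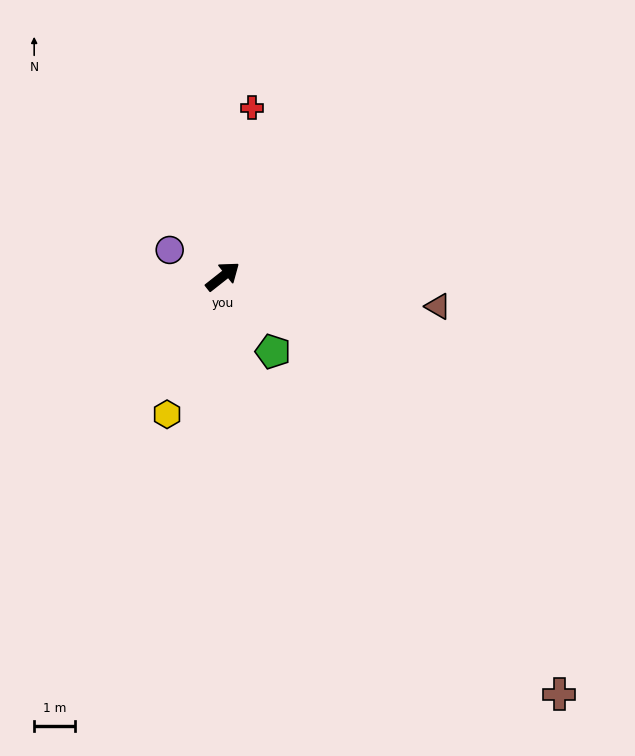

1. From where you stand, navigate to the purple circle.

turn left 115°, forward 1.5 m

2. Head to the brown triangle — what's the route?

turn right 46°, forward 5.3 m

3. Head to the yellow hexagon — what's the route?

turn right 150°, forward 3.6 m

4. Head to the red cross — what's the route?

turn left 42°, forward 4.2 m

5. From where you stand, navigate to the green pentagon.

turn right 95°, forward 2.2 m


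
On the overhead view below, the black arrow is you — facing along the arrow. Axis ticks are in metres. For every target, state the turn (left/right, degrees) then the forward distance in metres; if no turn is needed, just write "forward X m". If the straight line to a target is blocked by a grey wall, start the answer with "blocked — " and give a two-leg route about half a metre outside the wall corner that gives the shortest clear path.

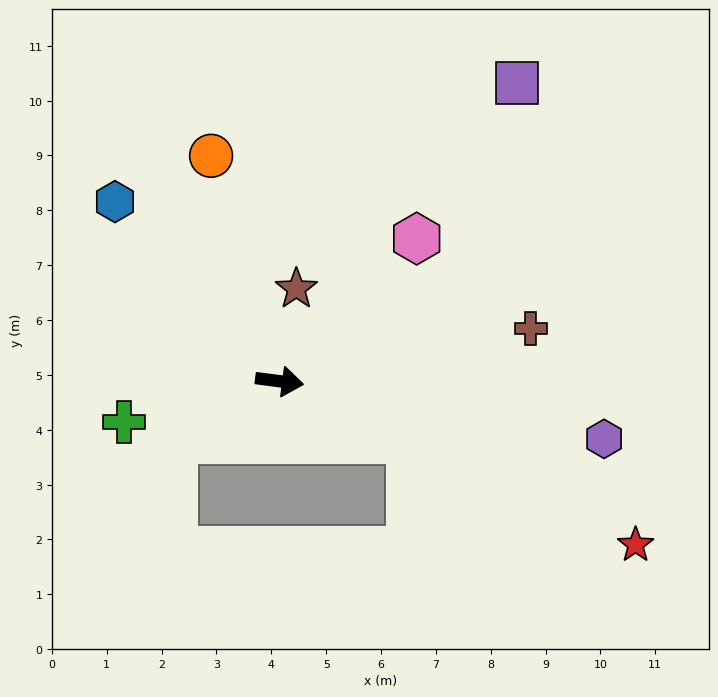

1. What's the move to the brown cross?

turn left 19°, forward 4.7 m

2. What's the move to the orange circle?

turn left 114°, forward 4.3 m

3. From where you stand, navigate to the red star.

turn right 17°, forward 7.1 m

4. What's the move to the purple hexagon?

turn right 3°, forward 6.0 m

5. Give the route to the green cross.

turn right 158°, forward 2.9 m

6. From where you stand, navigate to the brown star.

turn left 87°, forward 1.7 m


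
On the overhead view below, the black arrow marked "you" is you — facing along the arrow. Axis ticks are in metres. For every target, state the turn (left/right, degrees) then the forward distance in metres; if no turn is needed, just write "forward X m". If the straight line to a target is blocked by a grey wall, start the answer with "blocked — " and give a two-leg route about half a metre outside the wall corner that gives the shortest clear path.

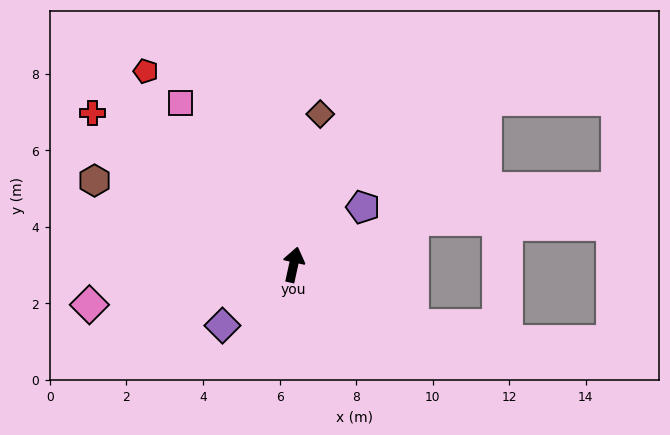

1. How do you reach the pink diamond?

turn left 114°, forward 5.4 m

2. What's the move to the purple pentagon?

turn right 38°, forward 2.4 m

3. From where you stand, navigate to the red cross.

turn left 65°, forward 6.6 m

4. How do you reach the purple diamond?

turn left 143°, forward 2.4 m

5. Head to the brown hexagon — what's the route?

turn left 79°, forward 5.6 m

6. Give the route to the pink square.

turn left 47°, forward 5.2 m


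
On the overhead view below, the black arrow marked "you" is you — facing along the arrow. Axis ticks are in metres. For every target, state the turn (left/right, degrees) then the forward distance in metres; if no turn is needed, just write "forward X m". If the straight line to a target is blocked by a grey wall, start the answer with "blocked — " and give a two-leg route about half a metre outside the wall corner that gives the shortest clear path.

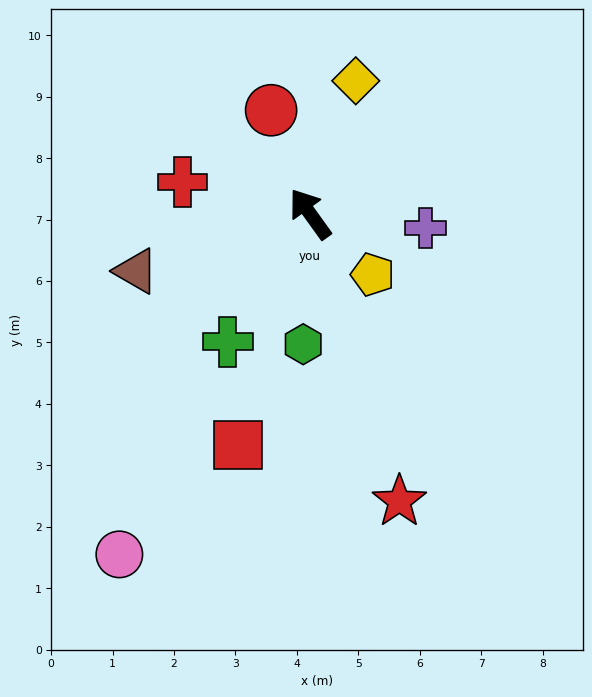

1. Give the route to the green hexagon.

turn left 141°, forward 2.1 m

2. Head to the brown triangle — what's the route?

turn left 72°, forward 3.0 m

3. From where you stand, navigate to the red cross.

turn left 40°, forward 2.1 m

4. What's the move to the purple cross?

turn right 133°, forward 1.9 m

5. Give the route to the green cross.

turn left 112°, forward 2.5 m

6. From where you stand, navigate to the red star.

turn left 162°, forward 4.9 m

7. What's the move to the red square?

turn left 127°, forward 3.9 m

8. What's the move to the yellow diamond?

turn right 55°, forward 2.3 m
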